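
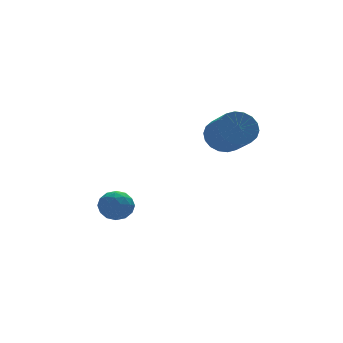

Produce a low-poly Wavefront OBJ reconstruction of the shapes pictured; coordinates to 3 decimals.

v 1.09 -0.254 2.649
v 1.545 0.242 3.376
v 1.644 -1.23 4.318
v 1.19 -1.726 3.591
v 1.119 0.281 3.482
v 1.218 -1.191 4.424
v 0.687 0.214 3.423
v 0.787 -1.258 4.365
v 0.336 0.054 3.211
v 0.435 -1.417 4.153
v 0.133 -0.166 2.887
v 0.233 -1.638 3.829
v 0.121 -0.404 2.517
v 0.22 -1.876 3.459
v 0.3 -0.613 2.172
v 0.399 -2.084 3.114
v 0.636 -0.75 1.922
v 0.735 -2.222 2.864
v 1.062 -0.789 1.816
v 1.161 -2.261 2.758
v 1.493 -0.722 1.875
v 1.593 -2.194 2.817
v 1.845 -0.563 2.087
v 1.944 -2.034 3.029
v 2.047 -0.342 2.411
v 2.147 -1.814 3.353
v 2.06 -0.104 2.781
v 2.159 -1.576 3.723
v 1.881 0.104 3.126
v 1.98 -1.367 4.068
v -2.85 3.17 -3.004
v -2.364 2.444 -2.733
v -3.756 2.996 -1.847
v -3.27 2.27 -1.576
v -2.907 3.108 -1.526
v -2.347 3.216 -2.242
v -3.773 2.224 -2.338
v -3.213 2.332 -3.054
v -2.935 1.86 -2.321
v -2.399 2.406 -1.82
v -3.721 3.034 -2.76
v -3.185 3.58 -2.259
v -2.527 2.822 -2.97
v -3.593 2.618 -1.61
v -3.379 3.11 -1.581
v -3.093 2.683 -1.421
v -2.517 3.276 -2.681
v -2.231 2.849 -2.522
v -2.551 3.239 -1.813
v -3.889 2.591 -2.058
v -3.603 2.164 -1.899
v -3.027 2.757 -3.159
v -2.741 2.33 -2.999
v -3.569 2.201 -2.767
v -2.577 2.052 -2.569
v -3.11 1.95 -1.889
v -3.406 1.923 -2.337
v -3.076 1.986 -2.757
v -2.262 2.373 -2.274
v -2.795 2.271 -1.594
v -2.581 2.763 -1.565
v -2.252 2.826 -1.985
v -2.598 2.029 -2.032
v -3.325 3.169 -2.986
v -3.858 3.067 -2.306
v -3.868 2.614 -2.595
v -3.539 2.677 -3.015
v -3.01 3.49 -2.691
v -3.543 3.388 -2.011
v -3.044 3.454 -1.823
v -2.714 3.517 -2.243
v -3.522 3.411 -2.548
f 2 1 5
f 2 5 3
f 3 5 6
f 3 6 4
f 5 1 7
f 5 7 6
f 6 7 8
f 6 8 4
f 7 1 9
f 7 9 8
f 8 9 10
f 8 10 4
f 9 1 11
f 9 11 10
f 10 11 12
f 10 12 4
f 11 1 13
f 11 13 12
f 12 13 14
f 12 14 4
f 13 1 15
f 13 15 14
f 14 15 16
f 14 16 4
f 15 1 17
f 15 17 16
f 16 17 18
f 16 18 4
f 17 1 19
f 17 19 18
f 18 19 20
f 18 20 4
f 19 1 21
f 19 21 20
f 20 21 22
f 20 22 4
f 21 1 23
f 21 23 22
f 22 23 24
f 22 24 4
f 23 1 25
f 23 25 24
f 24 25 26
f 24 26 4
f 25 1 27
f 25 27 26
f 26 27 28
f 26 28 4
f 27 1 29
f 27 29 28
f 28 29 30
f 28 30 4
f 29 1 2
f 29 2 30
f 30 2 3
f 30 3 4
f 31 68 47
f 68 42 71
f 47 71 36
f 68 71 47
f 31 47 43
f 47 36 48
f 43 48 32
f 47 48 43
f 31 43 52
f 43 32 53
f 52 53 38
f 43 53 52
f 31 52 64
f 52 38 67
f 64 67 41
f 52 67 64
f 31 64 68
f 64 41 72
f 68 72 42
f 64 72 68
f 32 48 59
f 48 36 62
f 59 62 40
f 48 62 59
f 36 71 49
f 71 42 70
f 49 70 35
f 71 70 49
f 42 72 69
f 72 41 65
f 69 65 33
f 72 65 69
f 41 67 66
f 67 38 54
f 66 54 37
f 67 54 66
f 38 53 58
f 53 32 55
f 58 55 39
f 53 55 58
f 34 60 46
f 60 40 61
f 46 61 35
f 60 61 46
f 34 46 44
f 46 35 45
f 44 45 33
f 46 45 44
f 34 44 51
f 44 33 50
f 51 50 37
f 44 50 51
f 34 51 56
f 51 37 57
f 56 57 39
f 51 57 56
f 34 56 60
f 56 39 63
f 60 63 40
f 56 63 60
f 35 61 49
f 61 40 62
f 49 62 36
f 61 62 49
f 33 45 69
f 45 35 70
f 69 70 42
f 45 70 69
f 37 50 66
f 50 33 65
f 66 65 41
f 50 65 66
f 39 57 58
f 57 37 54
f 58 54 38
f 57 54 58
f 40 63 59
f 63 39 55
f 59 55 32
f 63 55 59



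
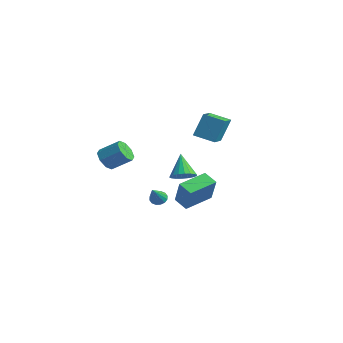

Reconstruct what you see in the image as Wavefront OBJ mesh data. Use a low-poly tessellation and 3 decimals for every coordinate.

v 1 0.065 -0.63
v 1.589 -0.253 -0.156
v 0.1 0.515 0.79
v 1.696 0.094 -0.198
v 1.665 0.434 -0.326
v 1.503 0.702 -0.513
v 1.24 0.843 -0.724
v 0.931 0.83 -0.916
v 0.634 0.665 -1.052
v 0.41 0.382 -1.104
v 0.303 0.036 -1.062
v 0.334 -0.305 -0.934
v 0.496 -0.572 -0.747
v 0.759 -0.713 -0.536
v 1.069 -0.7 -0.343
v 1.365 -0.536 -0.208
v -1.349 -3.805 0.842
v -0.848 -3.706 0.2
v 0.03 -2.855 1.016
v -0.471 -2.955 1.658
v -1.297 -3.267 0.225
v -0.419 -2.417 1.042
v -1.776 -3.144 0.612
v -0.897 -2.293 1.428
v -2.005 -3.408 1.133
v -1.127 -2.557 1.949
v -1.85 -3.905 1.484
v -0.972 -3.054 2.3
v -1.401 -4.343 1.458
v -0.523 -3.493 2.275
v -0.923 -4.467 1.072
v -0.044 -3.616 1.888
v -0.693 -4.203 0.551
v 0.185 -3.352 1.367
v -2.843 2.164 -4.449
v -1.921 1.848 -2.714
v -2.955 4.157 -4.027
v -2.032 3.841 -2.292
v -1.888 2.319 -4.928
v -0.965 2.003 -3.193
v -1.999 4.312 -4.506
v -1.077 3.996 -2.771
v -0.697 -0.528 -2.872
v -0.199 -0.417 -3.103
v 0.057 -1.492 -1.708
v -0.238 -0.209 -2.905
v -0.4 -0.086 -2.699
v -0.642 -0.081 -2.539
v -0.898 -0.197 -2.468
v -1.101 -0.401 -2.505
v -1.195 -0.639 -2.641
v -1.156 -0.847 -2.839
v -0.994 -0.97 -3.046
v -0.753 -0.974 -3.206
v -0.496 -0.859 -3.277
v -0.294 -0.655 -3.239
v 2.746 -0.49 3.361
v 2.838 0.162 4.895
v 1.775 0.666 2.928
v 1.868 1.318 4.463
v 3.812 0.262 2.977
v 3.905 0.914 4.512
v 2.842 1.418 2.545
v 2.934 2.07 4.079
f 2 1 4
f 2 4 3
f 4 1 5
f 4 5 3
f 5 1 6
f 5 6 3
f 6 1 7
f 6 7 3
f 7 1 8
f 7 8 3
f 8 1 9
f 8 9 3
f 9 1 10
f 9 10 3
f 10 1 11
f 10 11 3
f 11 1 12
f 11 12 3
f 12 1 13
f 12 13 3
f 13 1 14
f 13 14 3
f 14 1 15
f 14 15 3
f 15 1 16
f 15 16 3
f 16 1 2
f 16 2 3
f 18 17 21
f 18 21 19
f 19 21 22
f 19 22 20
f 21 17 23
f 21 23 22
f 22 23 24
f 22 24 20
f 23 17 25
f 23 25 24
f 24 25 26
f 24 26 20
f 25 17 27
f 25 27 26
f 26 27 28
f 26 28 20
f 27 17 29
f 27 29 28
f 28 29 30
f 28 30 20
f 29 17 31
f 29 31 30
f 30 31 32
f 30 32 20
f 31 17 33
f 31 33 32
f 32 33 34
f 32 34 20
f 33 17 18
f 33 18 34
f 34 18 19
f 34 19 20
f 36 38 35
f 39 36 35
f 35 38 37
f 37 39 35
f 36 42 38
f 40 36 39
f 40 42 36
f 38 42 37
f 41 39 37
f 37 42 41
f 41 40 39
f 42 40 41
f 44 43 46
f 44 46 45
f 46 43 47
f 46 47 45
f 47 43 48
f 47 48 45
f 48 43 49
f 48 49 45
f 49 43 50
f 49 50 45
f 50 43 51
f 50 51 45
f 51 43 52
f 51 52 45
f 52 43 53
f 52 53 45
f 53 43 54
f 53 54 45
f 54 43 55
f 54 55 45
f 55 43 56
f 55 56 45
f 56 43 44
f 56 44 45
f 58 60 57
f 61 58 57
f 57 60 59
f 59 61 57
f 58 64 60
f 62 58 61
f 62 64 58
f 60 64 59
f 63 61 59
f 59 64 63
f 63 62 61
f 64 62 63



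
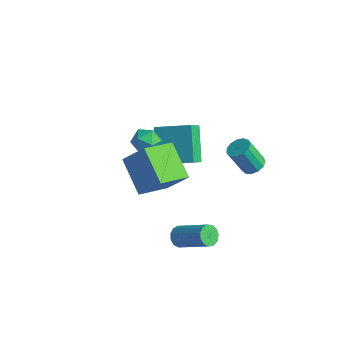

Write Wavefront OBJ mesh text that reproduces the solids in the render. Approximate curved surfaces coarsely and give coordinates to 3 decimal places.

v 1.406 -0.728 1.194
v 1.195 -2.467 1.981
v -0.263 -0.046 2.251
v -0.475 -1.785 3.038
v 2.395 -0.275 2.462
v 2.183 -2.014 3.249
v 0.725 0.407 3.519
v 0.514 -1.332 4.306
v 1.591 -0.035 -3.445
v 1.901 0.208 -3.911
v 3.618 0.458 -2.642
v 3.309 0.215 -2.175
v 1.745 0.47 -3.751
v 3.462 0.719 -2.482
v 1.54 0.571 -3.494
v 3.257 0.821 -2.225
v 1.352 0.48 -3.222
v 3.069 0.73 -1.952
v 1.239 0.226 -3.02
v 2.957 0.475 -1.75
v 1.239 -0.112 -2.953
v 2.956 0.138 -1.683
v 1.35 -0.424 -3.042
v 3.068 -0.175 -1.773
v 1.538 -0.613 -3.259
v 3.255 -0.364 -1.99
v 1.743 -0.619 -3.535
v 3.46 -0.369 -2.266
v 1.9 -0.439 -3.782
v 3.617 -0.189 -2.513
v 1.958 -0.13 -3.922
v 3.676 0.119 -2.653
v -3.517 4.333 -1.424
v -3.396 3.563 -0.691
v -1.805 5.252 -0.741
v -1.684 4.481 -0.008
v -2.336 3.179 -2.832
v -2.215 2.408 -2.099
v -0.624 4.097 -2.149
v -0.503 3.327 -1.416
v 2.793 4.056 0.183
v 3.363 3.755 0.326
v 2.756 3.282 1.741
v 2.187 3.584 1.597
v 3.393 4.102 0.455
v 2.786 3.63 1.87
v 3.232 4.435 0.498
v 2.626 3.962 1.912
v 2.933 4.648 0.44
v 2.326 4.175 1.855
v 2.589 4.673 0.301
v 1.982 4.2 1.716
v 2.31 4.502 0.124
v 1.703 4.029 1.539
v 2.184 4.19 -0.034
v 1.578 3.717 1.381
v 2.252 3.835 -0.123
v 1.646 3.362 1.291
v 2.492 3.551 -0.116
v 1.885 3.078 1.299
v 2.827 3.427 -0.013
v 2.221 2.954 1.401
v 3.152 3.503 0.152
v 2.545 3.03 1.566
v -0.794 0.817 1.986
v -0.302 0.803 2.63
v -1.458 -0.203 2.47
v -0.966 -0.217 3.114
v -1.486 0.395 3.015
v -1.076 1.026 2.716
v -0.684 -0.426 2.384
v -0.274 0.205 2.085
v -0.235 0.034 2.875
v -0.73 0.542 3.265
v -1.03 0.058 1.835
v -1.525 0.566 2.225
f 2 4 1
f 5 2 1
f 1 4 3
f 3 5 1
f 2 8 4
f 6 2 5
f 6 8 2
f 4 8 3
f 7 5 3
f 3 8 7
f 7 6 5
f 8 6 7
f 10 9 13
f 10 13 11
f 11 13 14
f 11 14 12
f 13 9 15
f 13 15 14
f 14 15 16
f 14 16 12
f 15 9 17
f 15 17 16
f 16 17 18
f 16 18 12
f 17 9 19
f 17 19 18
f 18 19 20
f 18 20 12
f 19 9 21
f 19 21 20
f 20 21 22
f 20 22 12
f 21 9 23
f 21 23 22
f 22 23 24
f 22 24 12
f 23 9 25
f 23 25 24
f 24 25 26
f 24 26 12
f 25 9 27
f 25 27 26
f 26 27 28
f 26 28 12
f 27 9 29
f 27 29 28
f 28 29 30
f 28 30 12
f 29 9 31
f 29 31 30
f 30 31 32
f 30 32 12
f 31 9 10
f 31 10 32
f 32 10 11
f 32 11 12
f 34 36 33
f 37 34 33
f 33 36 35
f 35 37 33
f 34 40 36
f 38 34 37
f 38 40 34
f 36 40 35
f 39 37 35
f 35 40 39
f 39 38 37
f 40 38 39
f 42 41 45
f 42 45 43
f 43 45 46
f 43 46 44
f 45 41 47
f 45 47 46
f 46 47 48
f 46 48 44
f 47 41 49
f 47 49 48
f 48 49 50
f 48 50 44
f 49 41 51
f 49 51 50
f 50 51 52
f 50 52 44
f 51 41 53
f 51 53 52
f 52 53 54
f 52 54 44
f 53 41 55
f 53 55 54
f 54 55 56
f 54 56 44
f 55 41 57
f 55 57 56
f 56 57 58
f 56 58 44
f 57 41 59
f 57 59 58
f 58 59 60
f 58 60 44
f 59 41 61
f 59 61 60
f 60 61 62
f 60 62 44
f 61 41 63
f 61 63 62
f 62 63 64
f 62 64 44
f 63 41 42
f 63 42 64
f 64 42 43
f 64 43 44
f 65 76 70
f 65 70 66
f 65 66 72
f 65 72 75
f 65 75 76
f 66 70 74
f 70 76 69
f 76 75 67
f 75 72 71
f 72 66 73
f 68 74 69
f 68 69 67
f 68 67 71
f 68 71 73
f 68 73 74
f 69 74 70
f 67 69 76
f 71 67 75
f 73 71 72
f 74 73 66



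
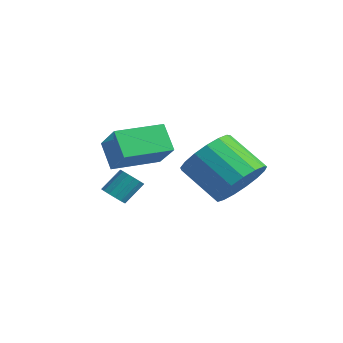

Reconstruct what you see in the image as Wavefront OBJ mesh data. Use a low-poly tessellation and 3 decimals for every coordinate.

v -4.419 -2.56 0.26
v -3.331 -2.804 1.263
v -4.026 -0.803 0.261
v -2.938 -1.047 1.265
v -3.642 -2.733 -0.625
v -2.554 -2.977 0.379
v -3.249 -0.976 -0.623
v -2.161 -1.22 0.38
v 0.394 -0.455 -0.472
v 0.888 0.035 0.367
v -0.5 -0.356 1.411
v -0.994 -0.845 0.572
v 0.612 0.417 0.144
v -0.776 0.027 1.188
v 0.287 0.6 -0.22
v -1.101 0.21 0.824
v -0.014 0.541 -0.642
v -1.402 0.151 0.402
v -0.222 0.254 -1.025
v -1.61 -0.136 0.019
v -0.288 -0.195 -1.282
v -1.676 -0.586 -0.238
v -0.198 -0.704 -1.352
v -1.586 -1.095 -0.308
v 0.027 -1.156 -1.222
v -1.361 -1.546 -0.178
v 0.337 -1.447 -0.919
v -1.051 -1.838 0.125
v 0.659 -1.511 -0.514
v -0.728 -1.902 0.53
v 0.921 -1.333 -0.1
v -0.467 -1.723 0.945
v 1.062 -0.954 0.23
v -0.326 -1.344 1.274
v 1.05 -0.46 0.398
v -0.338 -0.851 1.442
v -2.762 -3.282 -1.396
v -2.531 -3.617 -1.106
v -2.427 -2.914 -0.375
v -2.658 -2.578 -0.664
v -2.342 -3.504 -1.242
v -2.238 -2.801 -0.51
v -2.265 -3.332 -1.419
v -2.161 -2.628 -0.687
v -2.322 -3.145 -1.589
v -2.217 -2.442 -0.858
v -2.496 -2.996 -1.708
v -2.392 -2.293 -0.977
v -2.742 -2.923 -1.743
v -2.638 -2.22 -1.012
v -2.993 -2.946 -1.685
v -2.889 -2.243 -0.954
v -3.182 -3.059 -1.55
v -3.078 -2.356 -0.818
v -3.259 -3.232 -1.373
v -3.155 -2.528 -0.641
v -3.203 -3.418 -1.202
v -3.098 -2.715 -0.471
v -3.028 -3.567 -1.083
v -2.924 -2.864 -0.352
v -2.782 -3.64 -1.048
v -2.678 -2.937 -0.317
f 2 4 1
f 5 2 1
f 1 4 3
f 3 5 1
f 2 8 4
f 6 2 5
f 6 8 2
f 4 8 3
f 7 5 3
f 3 8 7
f 7 6 5
f 8 6 7
f 10 9 13
f 10 13 11
f 11 13 14
f 11 14 12
f 13 9 15
f 13 15 14
f 14 15 16
f 14 16 12
f 15 9 17
f 15 17 16
f 16 17 18
f 16 18 12
f 17 9 19
f 17 19 18
f 18 19 20
f 18 20 12
f 19 9 21
f 19 21 20
f 20 21 22
f 20 22 12
f 21 9 23
f 21 23 22
f 22 23 24
f 22 24 12
f 23 9 25
f 23 25 24
f 24 25 26
f 24 26 12
f 25 9 27
f 25 27 26
f 26 27 28
f 26 28 12
f 27 9 29
f 27 29 28
f 28 29 30
f 28 30 12
f 29 9 31
f 29 31 30
f 30 31 32
f 30 32 12
f 31 9 33
f 31 33 32
f 32 33 34
f 32 34 12
f 33 9 35
f 33 35 34
f 34 35 36
f 34 36 12
f 35 9 10
f 35 10 36
f 36 10 11
f 36 11 12
f 38 37 41
f 38 41 39
f 39 41 42
f 39 42 40
f 41 37 43
f 41 43 42
f 42 43 44
f 42 44 40
f 43 37 45
f 43 45 44
f 44 45 46
f 44 46 40
f 45 37 47
f 45 47 46
f 46 47 48
f 46 48 40
f 47 37 49
f 47 49 48
f 48 49 50
f 48 50 40
f 49 37 51
f 49 51 50
f 50 51 52
f 50 52 40
f 51 37 53
f 51 53 52
f 52 53 54
f 52 54 40
f 53 37 55
f 53 55 54
f 54 55 56
f 54 56 40
f 55 37 57
f 55 57 56
f 56 57 58
f 56 58 40
f 57 37 59
f 57 59 58
f 58 59 60
f 58 60 40
f 59 37 61
f 59 61 60
f 60 61 62
f 60 62 40
f 61 37 38
f 61 38 62
f 62 38 39
f 62 39 40



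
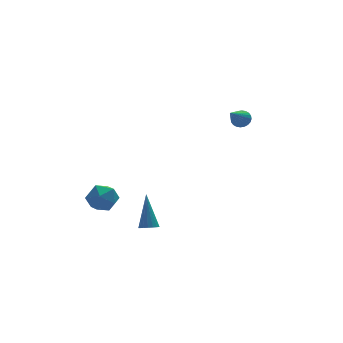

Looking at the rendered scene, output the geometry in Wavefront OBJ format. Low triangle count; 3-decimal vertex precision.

v 4.387 1.166 3.444
v 4.707 1.324 3.914
v 3.353 0.134 4.496
v 4.545 1.486 3.914
v 4.358 1.601 3.842
v 4.176 1.649 3.71
v 4.026 1.623 3.537
v 3.931 1.528 3.351
v 3.905 1.378 3.178
v 3.953 1.195 3.046
v 4.067 1.008 2.975
v 4.229 0.846 2.975
v 4.416 0.731 3.046
v 4.598 0.683 3.179
v 4.748 0.709 3.351
v 4.844 0.804 3.538
v 4.869 0.954 3.711
v 4.821 1.137 3.843
v -3.997 2.446 -1.823
v -3.46 3.31 -1.894
v -2.62 1.57 -2.066
v -2.083 2.434 -2.137
v -2.481 2.153 -1.241
v -3.333 2.694 -1.091
v -2.747 2.186 -2.869
v -3.599 2.727 -2.719
v -2.688 3.149 -2.54
v -2.523 3.129 -1.534
v -3.557 1.751 -2.426
v -3.392 1.731 -1.42
v -1.883 -2.076 -2.075
v -1.569 -1.69 -2.31
v -1.697 -1.064 -0.165
v -1.814 -1.597 -2.336
v -2.074 -1.613 -2.302
v -2.291 -1.735 -2.216
v -2.414 -1.936 -2.098
v -2.415 -2.168 -1.975
v -2.295 -2.38 -1.875
v -2.08 -2.521 -1.82
v -1.82 -2.561 -1.824
v -1.574 -2.49 -1.886
v -1.399 -2.324 -1.991
v -1.335 -2.101 -2.115
v -1.396 -1.872 -2.231
f 2 1 4
f 2 4 3
f 4 1 5
f 4 5 3
f 5 1 6
f 5 6 3
f 6 1 7
f 6 7 3
f 7 1 8
f 7 8 3
f 8 1 9
f 8 9 3
f 9 1 10
f 9 10 3
f 10 1 11
f 10 11 3
f 11 1 12
f 11 12 3
f 12 1 13
f 12 13 3
f 13 1 14
f 13 14 3
f 14 1 15
f 14 15 3
f 15 1 16
f 15 16 3
f 16 1 17
f 16 17 3
f 17 1 18
f 17 18 3
f 18 1 2
f 18 2 3
f 19 30 24
f 19 24 20
f 19 20 26
f 19 26 29
f 19 29 30
f 20 24 28
f 24 30 23
f 30 29 21
f 29 26 25
f 26 20 27
f 22 28 23
f 22 23 21
f 22 21 25
f 22 25 27
f 22 27 28
f 23 28 24
f 21 23 30
f 25 21 29
f 27 25 26
f 28 27 20
f 32 31 34
f 32 34 33
f 34 31 35
f 34 35 33
f 35 31 36
f 35 36 33
f 36 31 37
f 36 37 33
f 37 31 38
f 37 38 33
f 38 31 39
f 38 39 33
f 39 31 40
f 39 40 33
f 40 31 41
f 40 41 33
f 41 31 42
f 41 42 33
f 42 31 43
f 42 43 33
f 43 31 44
f 43 44 33
f 44 31 45
f 44 45 33
f 45 31 32
f 45 32 33



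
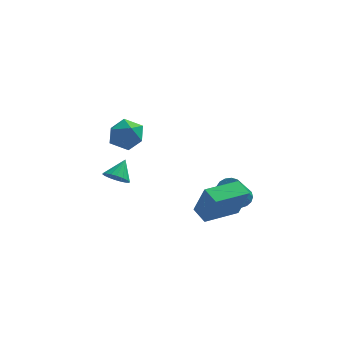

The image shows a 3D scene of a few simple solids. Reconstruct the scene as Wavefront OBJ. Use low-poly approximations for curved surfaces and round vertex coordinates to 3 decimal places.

v 1.172 -0.945 -1.197
v 1.629 -1.319 0.258
v 2.489 0.154 -1.328
v 2.946 -0.221 0.127
v 1.654 -1.559 -1.507
v 2.111 -1.934 -0.052
v 2.971 -0.461 -1.638
v 3.428 -0.835 -0.183
v -2.194 1.16 -0.795
v -1.648 1.197 -1.085
v -1.866 1.86 -0.085
v -1.797 1.393 -1.209
v -2.025 1.543 -1.252
v -2.286 1.617 -1.204
v -2.529 1.6 -1.074
v -2.706 1.496 -0.89
v -2.782 1.325 -0.687
v -2.741 1.122 -0.505
v -2.592 0.926 -0.38
v -2.364 0.776 -0.338
v -2.102 0.703 -0.386
v -1.859 0.719 -0.515
v -1.682 0.823 -0.7
v -1.607 0.994 -0.903
v -2.19 -0.517 3.216
v -1.771 -0.516 2.499
v -1.289 -1.364 3.741
v -0.87 -1.363 3.024
v -0.886 -0.68 3.497
v -1.443 -0.157 3.172
v -1.617 -1.723 3.068
v -2.174 -1.2 2.743
v -1.417 -1.261 2.407
v -0.965 -0.617 2.672
v -2.095 -1.263 3.568
v -1.643 -0.619 3.833
v 2.929 2.556 -2.655
v 3.43 2.279 -2.749
v 3.032 1.127 -1.479
v 2.531 1.404 -1.385
v 3.494 2.469 -2.557
v 3.096 1.317 -1.287
v 3.429 2.679 -2.387
v 3.03 1.526 -1.117
v 3.249 2.86 -2.278
v 2.851 1.708 -1.009
v 2.996 2.972 -2.256
v 2.598 1.82 -0.987
v 2.728 2.989 -2.325
v 2.329 1.837 -1.056
v 2.505 2.906 -2.47
v 2.107 1.754 -1.2
v 2.38 2.744 -2.657
v 1.982 1.591 -1.387
v 2.381 2.538 -2.843
v 1.983 1.386 -1.574
v 2.507 2.336 -2.987
v 2.109 1.184 -1.717
v 2.73 2.185 -3.054
v 2.332 1.033 -1.784
v 2.999 2.119 -3.03
v 2.6 0.967 -1.76
v 3.251 2.153 -2.92
v 2.853 1.001 -1.65
f 2 4 1
f 5 2 1
f 1 4 3
f 3 5 1
f 2 8 4
f 6 2 5
f 6 8 2
f 4 8 3
f 7 5 3
f 3 8 7
f 7 6 5
f 8 6 7
f 10 9 12
f 10 12 11
f 12 9 13
f 12 13 11
f 13 9 14
f 13 14 11
f 14 9 15
f 14 15 11
f 15 9 16
f 15 16 11
f 16 9 17
f 16 17 11
f 17 9 18
f 17 18 11
f 18 9 19
f 18 19 11
f 19 9 20
f 19 20 11
f 20 9 21
f 20 21 11
f 21 9 22
f 21 22 11
f 22 9 23
f 22 23 11
f 23 9 24
f 23 24 11
f 24 9 10
f 24 10 11
f 25 36 30
f 25 30 26
f 25 26 32
f 25 32 35
f 25 35 36
f 26 30 34
f 30 36 29
f 36 35 27
f 35 32 31
f 32 26 33
f 28 34 29
f 28 29 27
f 28 27 31
f 28 31 33
f 28 33 34
f 29 34 30
f 27 29 36
f 31 27 35
f 33 31 32
f 34 33 26
f 38 37 41
f 38 41 39
f 39 41 42
f 39 42 40
f 41 37 43
f 41 43 42
f 42 43 44
f 42 44 40
f 43 37 45
f 43 45 44
f 44 45 46
f 44 46 40
f 45 37 47
f 45 47 46
f 46 47 48
f 46 48 40
f 47 37 49
f 47 49 48
f 48 49 50
f 48 50 40
f 49 37 51
f 49 51 50
f 50 51 52
f 50 52 40
f 51 37 53
f 51 53 52
f 52 53 54
f 52 54 40
f 53 37 55
f 53 55 54
f 54 55 56
f 54 56 40
f 55 37 57
f 55 57 56
f 56 57 58
f 56 58 40
f 57 37 59
f 57 59 58
f 58 59 60
f 58 60 40
f 59 37 61
f 59 61 60
f 60 61 62
f 60 62 40
f 61 37 63
f 61 63 62
f 62 63 64
f 62 64 40
f 63 37 38
f 63 38 64
f 64 38 39
f 64 39 40



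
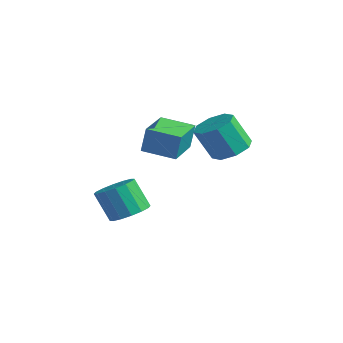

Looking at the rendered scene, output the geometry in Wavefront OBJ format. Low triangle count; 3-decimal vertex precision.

v -2.259 2.143 1.264
v -2.094 2.335 2.743
v -3.373 3.99 1.149
v -3.207 4.182 2.628
v -0.713 3.058 0.972
v -0.547 3.25 2.451
v -1.826 4.905 0.857
v -1.661 5.097 2.336
v -1.823 1.102 -2.539
v -1.022 1.596 -2.009
v -1.917 1.332 -0.411
v -2.717 0.838 -0.941
v -1.38 2.004 -2.142
v -2.275 1.74 -0.545
v -1.857 2.17 -2.382
v -2.752 1.906 -0.784
v -2.325 2.05 -2.664
v -3.22 1.786 -1.066
v -2.658 1.676 -2.912
v -3.553 1.412 -1.314
v -2.767 1.148 -3.06
v -3.662 0.884 -1.463
v -2.623 0.608 -3.069
v -3.518 0.344 -1.471
v -2.265 0.2 -2.935
v -3.16 -0.064 -1.338
v -1.788 0.034 -2.696
v -2.683 -0.23 -1.098
v -1.32 0.154 -2.414
v -2.215 -0.11 -0.816
v -0.987 0.528 -2.166
v -1.882 0.264 -0.568
v -0.878 1.056 -2.017
v -1.773 0.792 -0.42
v 2.791 3.517 2.752
v 3.746 3.722 3.164
v 3.164 3.069 4.839
v 2.209 2.863 4.428
v 3.236 4.35 3.232
v 2.655 3.696 4.908
v 2.466 4.49 3.02
v 1.885 3.836 4.695
v 1.886 4.06 2.65
v 1.304 3.406 4.325
v 1.836 3.311 2.341
v 1.254 2.658 4.016
v 2.345 2.684 2.272
v 1.764 2.03 3.948
v 3.115 2.544 2.485
v 2.534 1.89 4.16
v 3.696 2.974 2.855
v 3.114 2.32 4.53
f 2 4 1
f 5 2 1
f 1 4 3
f 3 5 1
f 2 8 4
f 6 2 5
f 6 8 2
f 4 8 3
f 7 5 3
f 3 8 7
f 7 6 5
f 8 6 7
f 10 9 13
f 10 13 11
f 11 13 14
f 11 14 12
f 13 9 15
f 13 15 14
f 14 15 16
f 14 16 12
f 15 9 17
f 15 17 16
f 16 17 18
f 16 18 12
f 17 9 19
f 17 19 18
f 18 19 20
f 18 20 12
f 19 9 21
f 19 21 20
f 20 21 22
f 20 22 12
f 21 9 23
f 21 23 22
f 22 23 24
f 22 24 12
f 23 9 25
f 23 25 24
f 24 25 26
f 24 26 12
f 25 9 27
f 25 27 26
f 26 27 28
f 26 28 12
f 27 9 29
f 27 29 28
f 28 29 30
f 28 30 12
f 29 9 31
f 29 31 30
f 30 31 32
f 30 32 12
f 31 9 33
f 31 33 32
f 32 33 34
f 32 34 12
f 33 9 10
f 33 10 34
f 34 10 11
f 34 11 12
f 36 35 39
f 36 39 37
f 37 39 40
f 37 40 38
f 39 35 41
f 39 41 40
f 40 41 42
f 40 42 38
f 41 35 43
f 41 43 42
f 42 43 44
f 42 44 38
f 43 35 45
f 43 45 44
f 44 45 46
f 44 46 38
f 45 35 47
f 45 47 46
f 46 47 48
f 46 48 38
f 47 35 49
f 47 49 48
f 48 49 50
f 48 50 38
f 49 35 51
f 49 51 50
f 50 51 52
f 50 52 38
f 51 35 36
f 51 36 52
f 52 36 37
f 52 37 38



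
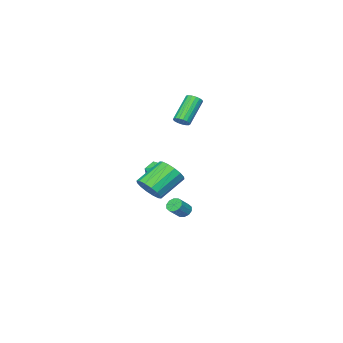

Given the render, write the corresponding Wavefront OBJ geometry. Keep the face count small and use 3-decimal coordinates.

v 4.631 2.969 -0.489
v 5.165 2.734 0.274
v 3.622 3.116 1.471
v 3.089 3.351 0.709
v 5.238 3.221 0.212
v 3.695 3.604 1.409
v 5.148 3.641 -0.038
v 3.605 4.024 1.159
v 4.919 3.881 -0.409
v 3.377 4.264 0.788
v 4.614 3.876 -0.801
v 3.071 4.259 0.396
v 4.313 3.628 -1.109
v 2.771 4.011 0.088
v 4.098 3.204 -1.251
v 2.555 3.586 -0.054
v 4.025 2.716 -1.189
v 2.482 3.099 0.008
v 4.115 2.296 -0.939
v 2.572 2.679 0.258
v 4.343 2.056 -0.568
v 2.801 2.439 0.629
v 4.649 2.061 -0.176
v 3.106 2.444 1.021
v 4.949 2.309 0.132
v 3.407 2.692 1.329
v -2.894 -1.272 2.109
v -2.475 -1.394 2.477
v -3.908 -1.61 4.038
v -4.326 -1.488 3.671
v -2.499 -1.123 2.493
v -3.932 -1.339 4.054
v -2.613 -0.886 2.421
v -4.046 -1.102 3.982
v -2.791 -0.737 2.277
v -4.224 -0.953 3.839
v -2.993 -0.711 2.096
v -4.426 -0.927 3.657
v -3.172 -0.813 1.917
v -4.605 -1.029 3.478
v -3.287 -1.021 1.783
v -4.72 -1.237 3.344
v -3.312 -1.286 1.723
v -4.745 -1.502 3.284
v -3.241 -1.548 1.752
v -4.674 -1.764 3.313
v -3.091 -1.746 1.863
v -4.524 -1.963 3.424
v -2.895 -1.836 2.03
v -4.328 -2.053 3.591
v -2.699 -1.797 2.215
v -4.132 -2.013 3.777
v -2.547 -1.637 2.377
v -3.98 -1.854 3.938
v 2.417 2.142 -0.088
v 2.759 1.772 0.491
v 1.941 1.068 -0.491
v 2.283 0.698 0.088
v 1.701 1.178 0.229
v 1.995 1.842 0.479
v 2.705 0.998 -0.479
v 2.999 1.662 -0.229
v 2.937 1.065 0.25
v 2.316 1.177 0.687
v 2.384 1.663 -0.687
v 1.763 1.775 -0.25
v -0.703 0.9 -4.25
v -0.398 1.188 -4.622
v 0.507 1.187 -3.881
v 0.203 0.9 -3.51
v -0.563 1.416 -4.42
v 0.342 1.415 -3.679
v -0.782 1.446 -4.153
v 0.124 1.445 -3.413
v -0.97 1.269 -3.924
v -0.064 1.268 -3.183
v -1.056 0.95 -3.819
v -0.15 0.949 -3.078
v -1.007 0.613 -3.879
v -0.102 0.612 -3.138
v -0.842 0.385 -4.081
v 0.063 0.384 -3.34
v -0.624 0.355 -4.347
v 0.282 0.354 -3.607
v -0.436 0.532 -4.577
v 0.47 0.531 -3.836
v -0.35 0.851 -4.682
v 0.556 0.85 -3.941
f 2 1 5
f 2 5 3
f 3 5 6
f 3 6 4
f 5 1 7
f 5 7 6
f 6 7 8
f 6 8 4
f 7 1 9
f 7 9 8
f 8 9 10
f 8 10 4
f 9 1 11
f 9 11 10
f 10 11 12
f 10 12 4
f 11 1 13
f 11 13 12
f 12 13 14
f 12 14 4
f 13 1 15
f 13 15 14
f 14 15 16
f 14 16 4
f 15 1 17
f 15 17 16
f 16 17 18
f 16 18 4
f 17 1 19
f 17 19 18
f 18 19 20
f 18 20 4
f 19 1 21
f 19 21 20
f 20 21 22
f 20 22 4
f 21 1 23
f 21 23 22
f 22 23 24
f 22 24 4
f 23 1 25
f 23 25 24
f 24 25 26
f 24 26 4
f 25 1 2
f 25 2 26
f 26 2 3
f 26 3 4
f 28 27 31
f 28 31 29
f 29 31 32
f 29 32 30
f 31 27 33
f 31 33 32
f 32 33 34
f 32 34 30
f 33 27 35
f 33 35 34
f 34 35 36
f 34 36 30
f 35 27 37
f 35 37 36
f 36 37 38
f 36 38 30
f 37 27 39
f 37 39 38
f 38 39 40
f 38 40 30
f 39 27 41
f 39 41 40
f 40 41 42
f 40 42 30
f 41 27 43
f 41 43 42
f 42 43 44
f 42 44 30
f 43 27 45
f 43 45 44
f 44 45 46
f 44 46 30
f 45 27 47
f 45 47 46
f 46 47 48
f 46 48 30
f 47 27 49
f 47 49 48
f 48 49 50
f 48 50 30
f 49 27 51
f 49 51 50
f 50 51 52
f 50 52 30
f 51 27 53
f 51 53 52
f 52 53 54
f 52 54 30
f 53 27 28
f 53 28 54
f 54 28 29
f 54 29 30
f 55 66 60
f 55 60 56
f 55 56 62
f 55 62 65
f 55 65 66
f 56 60 64
f 60 66 59
f 66 65 57
f 65 62 61
f 62 56 63
f 58 64 59
f 58 59 57
f 58 57 61
f 58 61 63
f 58 63 64
f 59 64 60
f 57 59 66
f 61 57 65
f 63 61 62
f 64 63 56
f 68 67 71
f 68 71 69
f 69 71 72
f 69 72 70
f 71 67 73
f 71 73 72
f 72 73 74
f 72 74 70
f 73 67 75
f 73 75 74
f 74 75 76
f 74 76 70
f 75 67 77
f 75 77 76
f 76 77 78
f 76 78 70
f 77 67 79
f 77 79 78
f 78 79 80
f 78 80 70
f 79 67 81
f 79 81 80
f 80 81 82
f 80 82 70
f 81 67 83
f 81 83 82
f 82 83 84
f 82 84 70
f 83 67 85
f 83 85 84
f 84 85 86
f 84 86 70
f 85 67 87
f 85 87 86
f 86 87 88
f 86 88 70
f 87 67 68
f 87 68 88
f 88 68 69
f 88 69 70



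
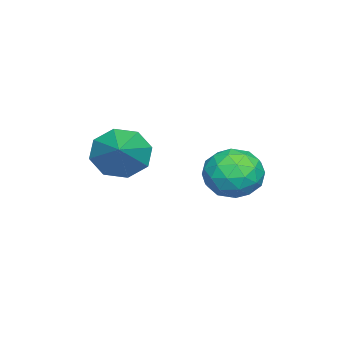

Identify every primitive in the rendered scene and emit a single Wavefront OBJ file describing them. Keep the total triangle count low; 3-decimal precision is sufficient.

v -0.046 -3.528 -2.889
v 0.401 -3.838 -3.516
v 1.166 -3.112 -2.231
v 0.242 -3.23 -3.608
v -0.085 -2.796 -3.279
v -0.389 -2.791 -2.722
v -0.493 -3.217 -2.262
v -0.334 -3.825 -2.17
v -0.007 -4.259 -2.499
v 0.297 -4.265 -3.056
v -1.722 -0.429 -3.698
v -1.147 -0.157 -3.1
v -0.813 -1.423 -4.12
v -0.238 -1.151 -3.522
v -0.974 -1.548 -3.271
v -1.536 -0.933 -3.011
v -0.424 -0.647 -4.209
v -0.986 -0.032 -3.949
v -0.345 -0.292 -3.416
v -0.685 -0.848 -2.836
v -1.275 -0.732 -4.384
v -1.615 -1.288 -3.804
v -1.514 -0.205 -3.362
v -0.446 -1.375 -3.858
v -0.878 -1.608 -3.71
v -0.541 -1.448 -3.359
v -1.743 -0.661 -3.31
v -1.405 -0.502 -2.958
v -1.304 -1.319 -3.059
v -0.555 -1.078 -4.262
v -0.217 -0.919 -3.91
v -1.419 -0.132 -3.861
v -1.082 0.028 -3.51
v -0.656 -0.261 -4.161
v -0.705 -0.125 -3.196
v -0.171 -0.71 -3.444
v -0.28 -0.413 -3.848
v -0.61 -0.052 -3.695
v -0.905 -0.452 -2.856
v -0.371 -1.037 -3.103
v -0.803 -1.27 -2.956
v -1.134 -0.908 -2.803
v -0.434 -0.531 -3.041
v -1.589 -0.543 -4.117
v -1.055 -1.128 -4.364
v -0.826 -0.672 -4.417
v -1.157 -0.31 -4.264
v -1.789 -0.87 -3.776
v -1.255 -1.455 -4.024
v -1.35 -1.528 -3.525
v -1.68 -1.167 -3.372
v -1.526 -1.049 -4.179
f 2 1 4
f 2 4 3
f 4 1 5
f 4 5 3
f 5 1 6
f 5 6 3
f 6 1 7
f 6 7 3
f 7 1 8
f 7 8 3
f 8 1 9
f 8 9 3
f 9 1 10
f 9 10 3
f 10 1 2
f 10 2 3
f 11 48 27
f 48 22 51
f 27 51 16
f 48 51 27
f 11 27 23
f 27 16 28
f 23 28 12
f 27 28 23
f 11 23 32
f 23 12 33
f 32 33 18
f 23 33 32
f 11 32 44
f 32 18 47
f 44 47 21
f 32 47 44
f 11 44 48
f 44 21 52
f 48 52 22
f 44 52 48
f 12 28 39
f 28 16 42
f 39 42 20
f 28 42 39
f 16 51 29
f 51 22 50
f 29 50 15
f 51 50 29
f 22 52 49
f 52 21 45
f 49 45 13
f 52 45 49
f 21 47 46
f 47 18 34
f 46 34 17
f 47 34 46
f 18 33 38
f 33 12 35
f 38 35 19
f 33 35 38
f 14 40 26
f 40 20 41
f 26 41 15
f 40 41 26
f 14 26 24
f 26 15 25
f 24 25 13
f 26 25 24
f 14 24 31
f 24 13 30
f 31 30 17
f 24 30 31
f 14 31 36
f 31 17 37
f 36 37 19
f 31 37 36
f 14 36 40
f 36 19 43
f 40 43 20
f 36 43 40
f 15 41 29
f 41 20 42
f 29 42 16
f 41 42 29
f 13 25 49
f 25 15 50
f 49 50 22
f 25 50 49
f 17 30 46
f 30 13 45
f 46 45 21
f 30 45 46
f 19 37 38
f 37 17 34
f 38 34 18
f 37 34 38
f 20 43 39
f 43 19 35
f 39 35 12
f 43 35 39



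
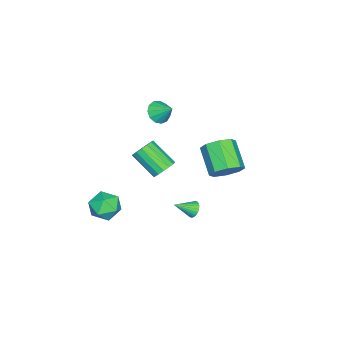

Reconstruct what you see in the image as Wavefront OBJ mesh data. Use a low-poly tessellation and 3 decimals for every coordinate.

v 2.734 1.774 -1.694
v 3.08 2.144 -1.537
v 3.366 0.926 -1.086
v 2.942 2.151 -1.384
v 2.772 2.1 -1.277
v 2.596 2 -1.234
v 2.441 1.866 -1.261
v 2.331 1.717 -1.354
v 2.282 1.578 -1.498
v 2.302 1.468 -1.672
v 2.388 1.405 -1.85
v 2.526 1.398 -2.003
v 2.696 1.448 -2.11
v 2.872 1.548 -2.153
v 3.027 1.683 -2.126
v 3.137 1.831 -2.033
v 3.186 1.971 -1.889
v 3.166 2.081 -1.715
v -0.845 -1.644 2.551
v -0.161 -1.596 2.224
v -0.555 -0.756 3.289
v -0.418 -1.331 2.006
v -0.81 -1.166 1.962
v -1.214 -1.152 2.104
v -1.5 -1.294 2.389
v -1.579 -1.548 2.725
v -1.425 -1.832 3.006
v -1.086 -2.056 3.142
v -0.672 -2.149 3.091
v -0.312 -2.082 2.869
v -0.121 -1.876 2.546
v 2.428 0.017 0.772
v 3.081 -0.252 0.634
v 2.746 -1.627 1.73
v 2.092 -1.357 1.868
v 3.129 -0.029 0.928
v 2.794 -1.404 2.025
v 2.989 0.207 1.181
v 2.654 -1.168 2.277
v 2.699 0.392 1.324
v 2.363 -0.983 2.42
v 2.336 0.476 1.319
v 2.001 -0.899 2.415
v 1.997 0.438 1.168
v 1.662 -0.937 2.264
v 1.774 0.287 0.91
v 1.439 -1.088 2.006
v 1.726 0.064 0.615
v 1.391 -1.311 1.712
v 1.866 -0.172 0.363
v 1.531 -1.547 1.459
v 2.157 -0.357 0.22
v 1.821 -1.732 1.316
v 2.519 -0.441 0.225
v 2.184 -1.816 1.321
v 2.858 -0.403 0.376
v 2.523 -1.778 1.472
v 3.453 3.856 2.602
v 4.192 3.476 3.041
v 3.086 2.544 4.097
v 2.347 2.924 3.658
v 3.972 4.087 3.351
v 2.867 3.155 4.406
v 3.449 4.563 3.222
v 2.343 3.631 4.277
v 2.927 4.624 2.73
v 1.821 3.693 3.785
v 2.714 4.236 2.163
v 1.608 3.304 3.219
v 2.933 3.625 1.854
v 1.828 2.693 2.909
v 3.457 3.149 1.983
v 2.351 2.217 3.038
v 3.979 3.087 2.475
v 2.873 2.156 3.53
v 2.219 -2.585 -3.539
v 3.051 -2.496 -2.974
v 2.249 -4.204 -3.326
v 3.081 -4.115 -2.761
v 2.197 -3.771 -2.415
v 2.179 -2.77 -2.547
v 3.121 -3.93 -3.753
v 3.103 -2.929 -3.885
v 3.609 -3.327 -3.107
v 3.038 -3.228 -2.28
v 2.262 -3.472 -4.02
v 1.691 -3.373 -3.193
f 2 1 4
f 2 4 3
f 4 1 5
f 4 5 3
f 5 1 6
f 5 6 3
f 6 1 7
f 6 7 3
f 7 1 8
f 7 8 3
f 8 1 9
f 8 9 3
f 9 1 10
f 9 10 3
f 10 1 11
f 10 11 3
f 11 1 12
f 11 12 3
f 12 1 13
f 12 13 3
f 13 1 14
f 13 14 3
f 14 1 15
f 14 15 3
f 15 1 16
f 15 16 3
f 16 1 17
f 16 17 3
f 17 1 18
f 17 18 3
f 18 1 2
f 18 2 3
f 20 19 22
f 20 22 21
f 22 19 23
f 22 23 21
f 23 19 24
f 23 24 21
f 24 19 25
f 24 25 21
f 25 19 26
f 25 26 21
f 26 19 27
f 26 27 21
f 27 19 28
f 27 28 21
f 28 19 29
f 28 29 21
f 29 19 30
f 29 30 21
f 30 19 31
f 30 31 21
f 31 19 20
f 31 20 21
f 33 32 36
f 33 36 34
f 34 36 37
f 34 37 35
f 36 32 38
f 36 38 37
f 37 38 39
f 37 39 35
f 38 32 40
f 38 40 39
f 39 40 41
f 39 41 35
f 40 32 42
f 40 42 41
f 41 42 43
f 41 43 35
f 42 32 44
f 42 44 43
f 43 44 45
f 43 45 35
f 44 32 46
f 44 46 45
f 45 46 47
f 45 47 35
f 46 32 48
f 46 48 47
f 47 48 49
f 47 49 35
f 48 32 50
f 48 50 49
f 49 50 51
f 49 51 35
f 50 32 52
f 50 52 51
f 51 52 53
f 51 53 35
f 52 32 54
f 52 54 53
f 53 54 55
f 53 55 35
f 54 32 56
f 54 56 55
f 55 56 57
f 55 57 35
f 56 32 33
f 56 33 57
f 57 33 34
f 57 34 35
f 59 58 62
f 59 62 60
f 60 62 63
f 60 63 61
f 62 58 64
f 62 64 63
f 63 64 65
f 63 65 61
f 64 58 66
f 64 66 65
f 65 66 67
f 65 67 61
f 66 58 68
f 66 68 67
f 67 68 69
f 67 69 61
f 68 58 70
f 68 70 69
f 69 70 71
f 69 71 61
f 70 58 72
f 70 72 71
f 71 72 73
f 71 73 61
f 72 58 74
f 72 74 73
f 73 74 75
f 73 75 61
f 74 58 59
f 74 59 75
f 75 59 60
f 75 60 61
f 76 87 81
f 76 81 77
f 76 77 83
f 76 83 86
f 76 86 87
f 77 81 85
f 81 87 80
f 87 86 78
f 86 83 82
f 83 77 84
f 79 85 80
f 79 80 78
f 79 78 82
f 79 82 84
f 79 84 85
f 80 85 81
f 78 80 87
f 82 78 86
f 84 82 83
f 85 84 77



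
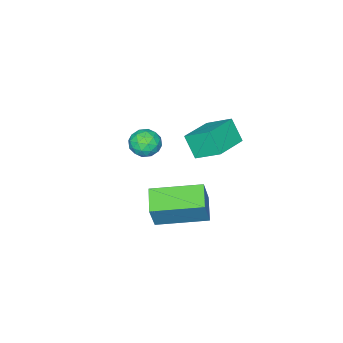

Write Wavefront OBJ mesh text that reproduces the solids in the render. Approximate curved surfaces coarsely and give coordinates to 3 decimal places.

v 0.875 1.365 -1.066
v 1.348 1.534 0.154
v -0.5 2.92 -0.749
v -0.027 3.09 0.472
v 1.647 2.13 -1.472
v 2.12 2.3 -0.251
v 0.272 3.686 -1.154
v 0.745 3.855 0.066
v -0.254 2.997 3.884
v -0.511 3.994 4.539
v -0.193 3.594 2.998
v -0.45 4.591 3.653
v 1.19 3.209 4.127
v 0.933 4.206 4.782
v 1.251 3.806 3.241
v 0.994 4.803 3.896
v 0.323 1.172 2.275
v 0.941 1.28 2.005
v 0.359 0.12 1.935
v 0.977 0.228 1.665
v 0.896 0.229 2.344
v 0.874 0.879 2.553
v 0.426 0.521 1.387
v 0.404 1.171 1.596
v 1.005 0.878 1.455
v 1.295 0.697 2.047
v 0.005 0.703 1.893
v 0.295 0.522 2.485
v 0.629 1.318 2.17
v 0.671 0.082 1.77
v 0.624 0.082 2.169
v 0.987 0.146 2.01
v 0.589 1.082 2.492
v 0.953 1.146 2.333
v 0.926 0.528 2.533
v 0.347 0.254 1.607
v 0.711 0.318 1.448
v 0.313 1.254 1.93
v 0.676 1.318 1.771
v 0.374 0.872 1.407
v 1.03 1.146 1.688
v 1.051 0.528 1.488
v 0.727 0.7 1.325
v 0.714 1.082 1.448
v 1.2 1.04 2.035
v 1.222 0.421 1.836
v 1.174 0.421 2.235
v 1.161 0.803 2.358
v 1.238 0.803 1.713
v 0.078 0.979 2.104
v 0.1 0.36 1.905
v 0.139 0.597 1.582
v 0.126 0.979 1.705
v 0.249 0.872 2.452
v 0.27 0.254 2.252
v 0.586 0.318 2.492
v 0.573 0.7 2.615
v 0.062 0.597 2.227
f 2 4 1
f 5 2 1
f 1 4 3
f 3 5 1
f 2 8 4
f 6 2 5
f 6 8 2
f 4 8 3
f 7 5 3
f 3 8 7
f 7 6 5
f 8 6 7
f 10 12 9
f 13 10 9
f 9 12 11
f 11 13 9
f 10 16 12
f 14 10 13
f 14 16 10
f 12 16 11
f 15 13 11
f 11 16 15
f 15 14 13
f 16 14 15
f 17 54 33
f 54 28 57
f 33 57 22
f 54 57 33
f 17 33 29
f 33 22 34
f 29 34 18
f 33 34 29
f 17 29 38
f 29 18 39
f 38 39 24
f 29 39 38
f 17 38 50
f 38 24 53
f 50 53 27
f 38 53 50
f 17 50 54
f 50 27 58
f 54 58 28
f 50 58 54
f 18 34 45
f 34 22 48
f 45 48 26
f 34 48 45
f 22 57 35
f 57 28 56
f 35 56 21
f 57 56 35
f 28 58 55
f 58 27 51
f 55 51 19
f 58 51 55
f 27 53 52
f 53 24 40
f 52 40 23
f 53 40 52
f 24 39 44
f 39 18 41
f 44 41 25
f 39 41 44
f 20 46 32
f 46 26 47
f 32 47 21
f 46 47 32
f 20 32 30
f 32 21 31
f 30 31 19
f 32 31 30
f 20 30 37
f 30 19 36
f 37 36 23
f 30 36 37
f 20 37 42
f 37 23 43
f 42 43 25
f 37 43 42
f 20 42 46
f 42 25 49
f 46 49 26
f 42 49 46
f 21 47 35
f 47 26 48
f 35 48 22
f 47 48 35
f 19 31 55
f 31 21 56
f 55 56 28
f 31 56 55
f 23 36 52
f 36 19 51
f 52 51 27
f 36 51 52
f 25 43 44
f 43 23 40
f 44 40 24
f 43 40 44
f 26 49 45
f 49 25 41
f 45 41 18
f 49 41 45



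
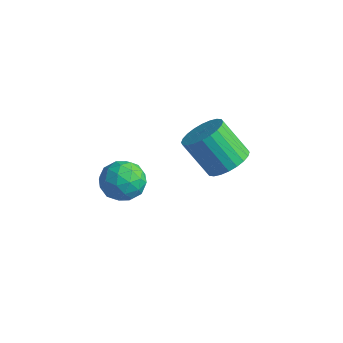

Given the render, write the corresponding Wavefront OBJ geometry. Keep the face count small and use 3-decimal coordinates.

v 1.884 -0.541 4.029
v 2.377 -0.669 3.308
v 1.423 -1.891 3.952
v 1.916 -2.019 3.231
v 2.304 -1.907 4.017
v 2.589 -1.072 4.064
v 1.211 -1.488 3.196
v 1.496 -0.653 3.243
v 1.962 -1.254 2.793
v 2.637 -1.513 3.3
v 1.163 -1.047 3.96
v 1.838 -1.306 4.467
v 2.171 -0.486 3.675
v 1.629 -2.074 3.585
v 1.857 -2.008 4.047
v 2.147 -2.083 3.623
v 2.295 -0.724 4.12
v 2.585 -0.799 3.696
v 2.542 -1.527 4.112
v 1.215 -1.761 3.564
v 1.505 -1.836 3.14
v 1.653 -0.477 3.637
v 1.943 -0.552 3.213
v 1.258 -1.033 3.148
v 2.217 -0.905 2.948
v 1.946 -1.699 2.903
v 1.531 -1.386 2.883
v 1.699 -0.896 2.911
v 2.613 -1.057 3.246
v 2.342 -1.851 3.201
v 2.57 -1.785 3.663
v 2.738 -1.295 3.691
v 2.369 -1.401 2.944
v 1.458 -0.709 4.059
v 1.187 -1.503 4.014
v 1.062 -1.265 3.569
v 1.23 -0.775 3.597
v 1.854 -0.861 4.357
v 1.583 -1.655 4.312
v 2.101 -1.664 4.349
v 2.269 -1.174 4.377
v 1.431 -1.159 4.316
v 2.833 2.895 2.689
v 3.552 2.595 3.119
v 2.586 2.205 4.462
v 1.867 2.505 4.031
v 3.55 2.929 3.215
v 2.584 2.539 4.558
v 3.439 3.258 3.23
v 2.473 2.868 4.573
v 3.236 3.531 3.163
v 2.269 3.141 4.506
v 2.971 3.708 3.024
v 2.005 3.318 4.367
v 2.686 3.76 2.834
v 1.719 3.371 4.176
v 2.423 3.682 2.621
v 1.456 3.292 3.964
v 2.222 3.483 2.419
v 1.255 3.093 3.762
v 2.114 3.195 2.258
v 1.148 2.805 3.601
v 2.116 2.861 2.162
v 1.15 2.471 3.505
v 2.227 2.532 2.147
v 1.261 2.142 3.49
v 2.431 2.259 2.214
v 1.464 1.869 3.557
v 2.695 2.082 2.353
v 1.729 1.692 3.696
v 2.981 2.029 2.544
v 2.014 1.64 3.886
v 3.244 2.108 2.756
v 2.277 1.718 4.099
v 3.445 2.307 2.958
v 2.478 1.917 4.301
f 1 38 17
f 38 12 41
f 17 41 6
f 38 41 17
f 1 17 13
f 17 6 18
f 13 18 2
f 17 18 13
f 1 13 22
f 13 2 23
f 22 23 8
f 13 23 22
f 1 22 34
f 22 8 37
f 34 37 11
f 22 37 34
f 1 34 38
f 34 11 42
f 38 42 12
f 34 42 38
f 2 18 29
f 18 6 32
f 29 32 10
f 18 32 29
f 6 41 19
f 41 12 40
f 19 40 5
f 41 40 19
f 12 42 39
f 42 11 35
f 39 35 3
f 42 35 39
f 11 37 36
f 37 8 24
f 36 24 7
f 37 24 36
f 8 23 28
f 23 2 25
f 28 25 9
f 23 25 28
f 4 30 16
f 30 10 31
f 16 31 5
f 30 31 16
f 4 16 14
f 16 5 15
f 14 15 3
f 16 15 14
f 4 14 21
f 14 3 20
f 21 20 7
f 14 20 21
f 4 21 26
f 21 7 27
f 26 27 9
f 21 27 26
f 4 26 30
f 26 9 33
f 30 33 10
f 26 33 30
f 5 31 19
f 31 10 32
f 19 32 6
f 31 32 19
f 3 15 39
f 15 5 40
f 39 40 12
f 15 40 39
f 7 20 36
f 20 3 35
f 36 35 11
f 20 35 36
f 9 27 28
f 27 7 24
f 28 24 8
f 27 24 28
f 10 33 29
f 33 9 25
f 29 25 2
f 33 25 29
f 44 43 47
f 44 47 45
f 45 47 48
f 45 48 46
f 47 43 49
f 47 49 48
f 48 49 50
f 48 50 46
f 49 43 51
f 49 51 50
f 50 51 52
f 50 52 46
f 51 43 53
f 51 53 52
f 52 53 54
f 52 54 46
f 53 43 55
f 53 55 54
f 54 55 56
f 54 56 46
f 55 43 57
f 55 57 56
f 56 57 58
f 56 58 46
f 57 43 59
f 57 59 58
f 58 59 60
f 58 60 46
f 59 43 61
f 59 61 60
f 60 61 62
f 60 62 46
f 61 43 63
f 61 63 62
f 62 63 64
f 62 64 46
f 63 43 65
f 63 65 64
f 64 65 66
f 64 66 46
f 65 43 67
f 65 67 66
f 66 67 68
f 66 68 46
f 67 43 69
f 67 69 68
f 68 69 70
f 68 70 46
f 69 43 71
f 69 71 70
f 70 71 72
f 70 72 46
f 71 43 73
f 71 73 72
f 72 73 74
f 72 74 46
f 73 43 75
f 73 75 74
f 74 75 76
f 74 76 46
f 75 43 44
f 75 44 76
f 76 44 45
f 76 45 46



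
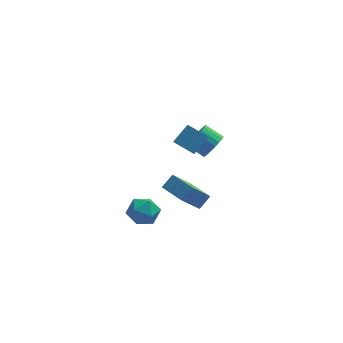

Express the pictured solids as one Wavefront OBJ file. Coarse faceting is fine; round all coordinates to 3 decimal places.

v -2.186 -3.405 -0.594
v -1.686 -3.961 0.145
v -3.674 -4.039 -0.065
v -3.174 -4.595 0.674
v -3.223 -3.547 0.747
v -2.303 -3.155 0.42
v -3.057 -4.845 -0.34
v -2.137 -4.453 -0.667
v -2.224 -4.851 0.302
v -2.327 -4.048 0.974
v -3.033 -3.952 -0.894
v -3.136 -3.149 -0.222
v 1.518 3.466 -0.264
v 1.991 4.262 -0.099
v 0.954 4.73 0.61
v 0.482 3.934 0.444
v 1.802 4.346 -0.43
v 0.766 4.815 0.278
v 1.565 4.279 -0.733
v 0.528 4.747 -0.025
v 1.319 4.071 -0.955
v 0.283 4.539 -0.247
v 1.108 3.758 -1.058
v 0.072 4.227 -0.35
v 0.968 3.395 -1.023
v -0.069 3.863 -0.315
v 0.923 3.044 -0.857
v -0.114 3.512 -0.149
v 0.981 2.766 -0.588
v -0.056 3.234 0.12
v 1.132 2.609 -0.264
v 0.095 3.077 0.445
v 1.349 2.6 0.061
v 0.313 3.068 0.769
v 1.596 2.741 0.329
v 0.56 3.209 1.037
v 1.83 3.007 0.495
v 0.793 3.475 1.203
v 2.009 3.353 0.529
v 0.973 3.821 1.238
v 2.104 3.718 0.427
v 1.067 4.186 1.135
v 2.097 4.039 0.205
v 1.061 4.507 0.913
v 0.536 -1.617 -1.797
v -0.509 -2.315 -0.426
v -0.567 -0.108 -1.869
v -1.611 -0.806 -0.497
v 1.151 -1.134 -1.083
v 0.107 -1.832 0.289
v 0.049 0.375 -1.154
v -0.996 -0.323 0.217
v -0.907 0.794 2.333
v -0.085 1.513 3.225
v -0.89 2.436 0.993
v -0.068 3.155 1.885
v 0.288 0.245 1.675
v 1.11 0.964 2.567
v 0.305 1.887 0.335
v 1.127 2.606 1.227
f 1 12 6
f 1 6 2
f 1 2 8
f 1 8 11
f 1 11 12
f 2 6 10
f 6 12 5
f 12 11 3
f 11 8 7
f 8 2 9
f 4 10 5
f 4 5 3
f 4 3 7
f 4 7 9
f 4 9 10
f 5 10 6
f 3 5 12
f 7 3 11
f 9 7 8
f 10 9 2
f 14 13 17
f 14 17 15
f 15 17 18
f 15 18 16
f 17 13 19
f 17 19 18
f 18 19 20
f 18 20 16
f 19 13 21
f 19 21 20
f 20 21 22
f 20 22 16
f 21 13 23
f 21 23 22
f 22 23 24
f 22 24 16
f 23 13 25
f 23 25 24
f 24 25 26
f 24 26 16
f 25 13 27
f 25 27 26
f 26 27 28
f 26 28 16
f 27 13 29
f 27 29 28
f 28 29 30
f 28 30 16
f 29 13 31
f 29 31 30
f 30 31 32
f 30 32 16
f 31 13 33
f 31 33 32
f 32 33 34
f 32 34 16
f 33 13 35
f 33 35 34
f 34 35 36
f 34 36 16
f 35 13 37
f 35 37 36
f 36 37 38
f 36 38 16
f 37 13 39
f 37 39 38
f 38 39 40
f 38 40 16
f 39 13 41
f 39 41 40
f 40 41 42
f 40 42 16
f 41 13 43
f 41 43 42
f 42 43 44
f 42 44 16
f 43 13 14
f 43 14 44
f 44 14 15
f 44 15 16
f 46 48 45
f 49 46 45
f 45 48 47
f 47 49 45
f 46 52 48
f 50 46 49
f 50 52 46
f 48 52 47
f 51 49 47
f 47 52 51
f 51 50 49
f 52 50 51
f 54 56 53
f 57 54 53
f 53 56 55
f 55 57 53
f 54 60 56
f 58 54 57
f 58 60 54
f 56 60 55
f 59 57 55
f 55 60 59
f 59 58 57
f 60 58 59



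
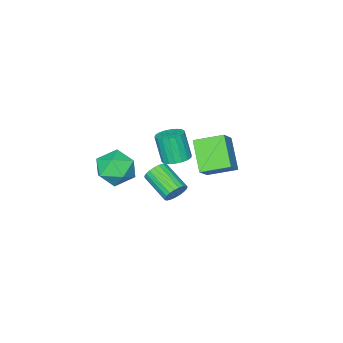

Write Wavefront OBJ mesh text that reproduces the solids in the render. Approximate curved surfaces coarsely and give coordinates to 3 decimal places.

v -2.149 -2.744 -2.895
v -1.399 -2.519 -2.794
v -1.441 -3.09 -1.204
v -2.191 -3.316 -1.305
v -1.58 -2.234 -2.697
v -1.622 -2.805 -1.107
v -1.874 -2.05 -2.638
v -1.916 -2.621 -1.048
v -2.222 -2.004 -2.631
v -2.264 -2.575 -1.041
v -2.556 -2.104 -2.676
v -2.598 -2.675 -1.086
v -2.809 -2.331 -2.764
v -2.851 -2.902 -1.174
v -2.932 -2.64 -2.878
v -2.974 -3.211 -1.288
v -2.899 -2.97 -2.996
v -2.941 -3.541 -1.406
v -2.718 -3.255 -3.093
v -2.76 -3.826 -1.503
v -2.424 -3.439 -3.152
v -2.466 -4.01 -1.562
v -2.076 -3.485 -3.159
v -2.118 -4.056 -1.569
v -1.742 -3.385 -3.114
v -1.784 -3.956 -1.524
v -1.489 -3.158 -3.026
v -1.531 -3.729 -1.436
v -1.366 -2.849 -2.912
v -1.408 -3.42 -1.322
v 1.054 0.526 -1.987
v 1.39 0.753 -1.441
v 1.261 -0.819 -0.707
v 0.926 -1.046 -1.253
v 1.122 0.808 -1.372
v 0.993 -0.765 -0.638
v 0.841 0.814 -1.409
v 0.712 -0.759 -0.675
v 0.598 0.77 -1.546
v 0.469 -0.803 -0.812
v 0.433 0.684 -1.759
v 0.304 -0.889 -1.025
v 0.376 0.57 -2.012
v 0.247 -1.002 -1.278
v 0.437 0.449 -2.26
v 0.308 -1.123 -1.526
v 0.604 0.342 -2.461
v 0.475 -1.231 -1.727
v 0.849 0.266 -2.581
v 0.72 -1.306 -1.847
v 1.129 0.235 -2.597
v 1 -1.337 -1.863
v 1.397 0.255 -2.508
v 1.268 -1.318 -1.774
v 1.605 0.321 -2.329
v 1.476 -1.251 -1.595
v 1.719 0.423 -2.091
v 1.59 -1.149 -1.357
v 1.717 0.543 -1.835
v 1.588 -1.029 -1.101
v 1.601 0.66 -1.605
v 1.472 -0.913 -0.871
v 1.542 -1.967 -0.67
v 2.531 -1.667 -1.212
v 1.649 -3.693 -1.428
v 2.638 -3.393 -1.97
v 2.621 -3.51 -0.809
v 2.555 -2.443 -0.34
v 1.625 -2.917 -2.3
v 1.559 -1.85 -1.831
v 2.582 -2.254 -2.219
v 3.198 -2.621 -1.298
v 0.982 -2.739 -1.342
v 1.598 -3.106 -0.421
v -5.232 -1.867 -2.408
v -4.238 -1.431 -1.416
v -4.433 -0.568 -3.779
v -3.439 -0.132 -2.787
v -4.181 -3.068 -2.933
v -3.187 -2.632 -1.941
v -3.382 -1.769 -4.304
v -2.388 -1.333 -3.312
f 2 1 5
f 2 5 3
f 3 5 6
f 3 6 4
f 5 1 7
f 5 7 6
f 6 7 8
f 6 8 4
f 7 1 9
f 7 9 8
f 8 9 10
f 8 10 4
f 9 1 11
f 9 11 10
f 10 11 12
f 10 12 4
f 11 1 13
f 11 13 12
f 12 13 14
f 12 14 4
f 13 1 15
f 13 15 14
f 14 15 16
f 14 16 4
f 15 1 17
f 15 17 16
f 16 17 18
f 16 18 4
f 17 1 19
f 17 19 18
f 18 19 20
f 18 20 4
f 19 1 21
f 19 21 20
f 20 21 22
f 20 22 4
f 21 1 23
f 21 23 22
f 22 23 24
f 22 24 4
f 23 1 25
f 23 25 24
f 24 25 26
f 24 26 4
f 25 1 27
f 25 27 26
f 26 27 28
f 26 28 4
f 27 1 29
f 27 29 28
f 28 29 30
f 28 30 4
f 29 1 2
f 29 2 30
f 30 2 3
f 30 3 4
f 32 31 35
f 32 35 33
f 33 35 36
f 33 36 34
f 35 31 37
f 35 37 36
f 36 37 38
f 36 38 34
f 37 31 39
f 37 39 38
f 38 39 40
f 38 40 34
f 39 31 41
f 39 41 40
f 40 41 42
f 40 42 34
f 41 31 43
f 41 43 42
f 42 43 44
f 42 44 34
f 43 31 45
f 43 45 44
f 44 45 46
f 44 46 34
f 45 31 47
f 45 47 46
f 46 47 48
f 46 48 34
f 47 31 49
f 47 49 48
f 48 49 50
f 48 50 34
f 49 31 51
f 49 51 50
f 50 51 52
f 50 52 34
f 51 31 53
f 51 53 52
f 52 53 54
f 52 54 34
f 53 31 55
f 53 55 54
f 54 55 56
f 54 56 34
f 55 31 57
f 55 57 56
f 56 57 58
f 56 58 34
f 57 31 59
f 57 59 58
f 58 59 60
f 58 60 34
f 59 31 61
f 59 61 60
f 60 61 62
f 60 62 34
f 61 31 32
f 61 32 62
f 62 32 33
f 62 33 34
f 63 74 68
f 63 68 64
f 63 64 70
f 63 70 73
f 63 73 74
f 64 68 72
f 68 74 67
f 74 73 65
f 73 70 69
f 70 64 71
f 66 72 67
f 66 67 65
f 66 65 69
f 66 69 71
f 66 71 72
f 67 72 68
f 65 67 74
f 69 65 73
f 71 69 70
f 72 71 64
f 76 78 75
f 79 76 75
f 75 78 77
f 77 79 75
f 76 82 78
f 80 76 79
f 80 82 76
f 78 82 77
f 81 79 77
f 77 82 81
f 81 80 79
f 82 80 81



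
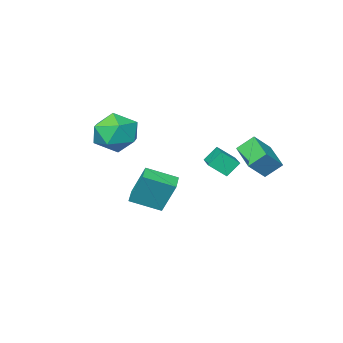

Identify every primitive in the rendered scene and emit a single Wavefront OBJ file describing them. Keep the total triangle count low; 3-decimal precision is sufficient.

v -3.81 -0.028 -2.122
v -4.445 0.166 -1.347
v -2.873 1.609 -1.763
v -3.508 1.803 -0.989
v -3.112 -0.583 -1.411
v -3.747 -0.389 -0.637
v -2.175 1.054 -1.053
v -2.81 1.248 -0.278
v -4.362 3.003 0.229
v -3.405 2.977 1.109
v -3.83 4.628 -0.3
v -2.873 4.602 0.579
v -3.687 2.538 -0.519
v -2.73 2.512 0.36
v -3.155 4.163 -1.049
v -2.198 4.137 -0.169
v -0.567 -3.06 -3.764
v -0.868 -2.27 -1.985
v -1.859 -2.105 -4.407
v -2.159 -1.315 -2.627
v 0.119 -2.285 -3.993
v -0.181 -1.495 -2.213
v -1.172 -1.33 -4.635
v -1.473 -0.54 -2.856
v 1.295 0.212 1.134
v 2.066 1.167 1.376
v 2.614 -1.067 1.984
v 3.385 -0.112 2.226
v 2.299 -0.212 2.84
v 1.484 0.579 2.315
v 3.196 -0.479 1.045
v 2.381 0.312 0.52
v 3.241 0.74 1.321
v 2.686 0.906 2.431
v 1.994 -0.806 0.929
v 1.439 -0.64 2.039
f 2 4 1
f 5 2 1
f 1 4 3
f 3 5 1
f 2 8 4
f 6 2 5
f 6 8 2
f 4 8 3
f 7 5 3
f 3 8 7
f 7 6 5
f 8 6 7
f 10 12 9
f 13 10 9
f 9 12 11
f 11 13 9
f 10 16 12
f 14 10 13
f 14 16 10
f 12 16 11
f 15 13 11
f 11 16 15
f 15 14 13
f 16 14 15
f 18 20 17
f 21 18 17
f 17 20 19
f 19 21 17
f 18 24 20
f 22 18 21
f 22 24 18
f 20 24 19
f 23 21 19
f 19 24 23
f 23 22 21
f 24 22 23
f 25 36 30
f 25 30 26
f 25 26 32
f 25 32 35
f 25 35 36
f 26 30 34
f 30 36 29
f 36 35 27
f 35 32 31
f 32 26 33
f 28 34 29
f 28 29 27
f 28 27 31
f 28 31 33
f 28 33 34
f 29 34 30
f 27 29 36
f 31 27 35
f 33 31 32
f 34 33 26



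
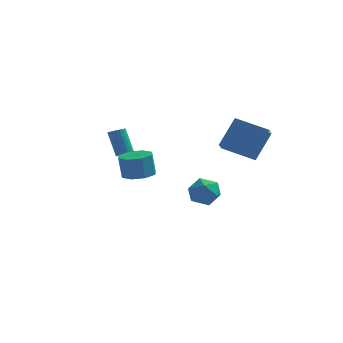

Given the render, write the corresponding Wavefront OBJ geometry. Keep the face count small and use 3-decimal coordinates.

v -0.405 -3.04 2.587
v 0.517 -3.173 2.715
v 0.326 -3.174 4.082
v -0.595 -3.04 3.953
v 0.34 -2.476 2.691
v 0.15 -2.477 4.057
v -0.272 -2.109 2.605
v -0.463 -2.11 3.972
v -0.963 -2.287 2.509
v -1.153 -2.288 3.876
v -1.326 -2.906 2.458
v -1.517 -2.907 3.825
v -1.15 -3.603 2.483
v -1.34 -3.604 3.849
v -0.537 -3.97 2.568
v -0.728 -3.971 3.935
v 0.153 -3.792 2.664
v -0.037 -3.793 4.031
v -2.749 2.312 1.885
v -2.457 1.938 2.099
v -3.079 2.375 3.709
v -3.371 2.748 3.495
v -2.33 2.096 2.105
v -2.951 2.533 3.715
v -2.267 2.287 2.078
v -2.888 2.724 3.688
v -2.277 2.482 2.021
v -2.898 2.918 3.631
v -2.359 2.65 1.944
v -2.98 3.087 3.554
v -2.501 2.767 1.857
v -3.122 3.204 3.467
v -2.68 2.815 1.775
v -3.301 3.252 3.385
v -2.87 2.786 1.71
v -3.491 3.223 3.32
v -3.041 2.685 1.671
v -3.663 3.122 3.281
v -3.169 2.527 1.665
v -3.79 2.964 3.275
v -3.232 2.336 1.692
v -3.853 2.773 3.302
v -3.222 2.142 1.749
v -3.843 2.578 3.359
v -3.14 1.973 1.826
v -3.761 2.41 3.436
v -2.998 1.856 1.913
v -3.619 2.293 3.523
v -2.819 1.808 1.995
v -3.44 2.245 3.605
v -2.629 1.837 2.06
v -3.25 2.274 3.67
v 2.513 2.585 3.005
v 3.168 3.605 4.732
v 2.31 4.053 2.214
v 2.965 5.074 3.941
v 4.475 2.486 2.319
v 5.13 3.507 4.046
v 4.272 3.955 1.528
v 4.927 4.975 3.255
v 2.137 2.099 0.197
v 2.748 1.389 0.626
v 1.392 0.911 -0.706
v 2.003 0.201 -0.277
v 1.281 0.671 0.29
v 1.742 1.405 0.848
v 2.398 0.895 -0.928
v 2.859 1.629 -0.37
v 2.909 0.645 -0.069
v 2.219 0.506 0.684
v 1.921 1.794 -0.764
v 1.231 1.655 -0.011
f 2 1 5
f 2 5 3
f 3 5 6
f 3 6 4
f 5 1 7
f 5 7 6
f 6 7 8
f 6 8 4
f 7 1 9
f 7 9 8
f 8 9 10
f 8 10 4
f 9 1 11
f 9 11 10
f 10 11 12
f 10 12 4
f 11 1 13
f 11 13 12
f 12 13 14
f 12 14 4
f 13 1 15
f 13 15 14
f 14 15 16
f 14 16 4
f 15 1 17
f 15 17 16
f 16 17 18
f 16 18 4
f 17 1 2
f 17 2 18
f 18 2 3
f 18 3 4
f 20 19 23
f 20 23 21
f 21 23 24
f 21 24 22
f 23 19 25
f 23 25 24
f 24 25 26
f 24 26 22
f 25 19 27
f 25 27 26
f 26 27 28
f 26 28 22
f 27 19 29
f 27 29 28
f 28 29 30
f 28 30 22
f 29 19 31
f 29 31 30
f 30 31 32
f 30 32 22
f 31 19 33
f 31 33 32
f 32 33 34
f 32 34 22
f 33 19 35
f 33 35 34
f 34 35 36
f 34 36 22
f 35 19 37
f 35 37 36
f 36 37 38
f 36 38 22
f 37 19 39
f 37 39 38
f 38 39 40
f 38 40 22
f 39 19 41
f 39 41 40
f 40 41 42
f 40 42 22
f 41 19 43
f 41 43 42
f 42 43 44
f 42 44 22
f 43 19 45
f 43 45 44
f 44 45 46
f 44 46 22
f 45 19 47
f 45 47 46
f 46 47 48
f 46 48 22
f 47 19 49
f 47 49 48
f 48 49 50
f 48 50 22
f 49 19 51
f 49 51 50
f 50 51 52
f 50 52 22
f 51 19 20
f 51 20 52
f 52 20 21
f 52 21 22
f 54 56 53
f 57 54 53
f 53 56 55
f 55 57 53
f 54 60 56
f 58 54 57
f 58 60 54
f 56 60 55
f 59 57 55
f 55 60 59
f 59 58 57
f 60 58 59
f 61 72 66
f 61 66 62
f 61 62 68
f 61 68 71
f 61 71 72
f 62 66 70
f 66 72 65
f 72 71 63
f 71 68 67
f 68 62 69
f 64 70 65
f 64 65 63
f 64 63 67
f 64 67 69
f 64 69 70
f 65 70 66
f 63 65 72
f 67 63 71
f 69 67 68
f 70 69 62



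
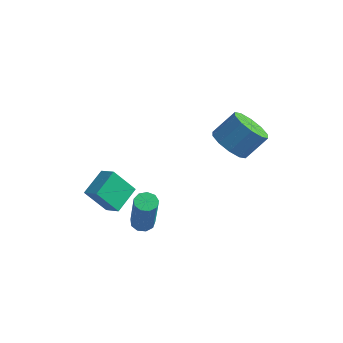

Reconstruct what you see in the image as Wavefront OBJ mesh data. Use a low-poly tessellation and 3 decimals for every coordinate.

v -2.204 0.569 -2.089
v -1.713 0.575 -2.226
v -1.145 -0.023 -0.207
v -1.636 -0.029 -0.071
v -1.807 0.889 -2.106
v -1.239 0.291 -0.088
v -2.087 1.053 -1.979
v -1.519 0.455 0.04
v -2.422 0.991 -1.903
v -1.854 0.393 0.115
v -2.655 0.731 -1.914
v -2.087 0.133 0.104
v -2.677 0.396 -2.007
v -2.109 -0.202 0.011
v -2.477 0.141 -2.139
v -1.909 -0.457 -0.121
v -2.15 0.087 -2.247
v -1.582 -0.511 -0.229
v -1.848 0.258 -2.281
v -1.28 -0.34 -0.263
v 0.662 2.452 2.7
v 1.183 2.849 2.083
v 1.759 3.585 3.044
v 1.238 3.188 3.66
v 0.717 3.149 2.133
v 1.294 3.885 3.094
v 0.23 3.183 2.399
v 0.806 3.918 3.36
v -0.092 2.937 2.781
v 0.484 3.673 3.741
v -0.126 2.506 3.131
v 0.45 3.242 4.091
v 0.141 2.055 3.316
v 0.717 2.791 4.277
v 0.606 1.755 3.266
v 1.183 2.491 4.227
v 1.094 1.722 3
v 1.67 2.457 3.961
v 1.416 1.967 2.619
v 1.992 2.703 3.579
v 1.45 2.398 2.269
v 2.026 3.134 3.229
v -4.675 0.027 -0.938
v -3.941 -0.168 -0.535
v -4.643 1.254 -0.4
v -3.909 1.059 0.003
v -3.931 0.501 -2.063
v -3.197 0.306 -1.66
v -3.899 1.728 -1.525
v -3.165 1.533 -1.122
f 2 1 5
f 2 5 3
f 3 5 6
f 3 6 4
f 5 1 7
f 5 7 6
f 6 7 8
f 6 8 4
f 7 1 9
f 7 9 8
f 8 9 10
f 8 10 4
f 9 1 11
f 9 11 10
f 10 11 12
f 10 12 4
f 11 1 13
f 11 13 12
f 12 13 14
f 12 14 4
f 13 1 15
f 13 15 14
f 14 15 16
f 14 16 4
f 15 1 17
f 15 17 16
f 16 17 18
f 16 18 4
f 17 1 19
f 17 19 18
f 18 19 20
f 18 20 4
f 19 1 2
f 19 2 20
f 20 2 3
f 20 3 4
f 22 21 25
f 22 25 23
f 23 25 26
f 23 26 24
f 25 21 27
f 25 27 26
f 26 27 28
f 26 28 24
f 27 21 29
f 27 29 28
f 28 29 30
f 28 30 24
f 29 21 31
f 29 31 30
f 30 31 32
f 30 32 24
f 31 21 33
f 31 33 32
f 32 33 34
f 32 34 24
f 33 21 35
f 33 35 34
f 34 35 36
f 34 36 24
f 35 21 37
f 35 37 36
f 36 37 38
f 36 38 24
f 37 21 39
f 37 39 38
f 38 39 40
f 38 40 24
f 39 21 41
f 39 41 40
f 40 41 42
f 40 42 24
f 41 21 22
f 41 22 42
f 42 22 23
f 42 23 24
f 44 46 43
f 47 44 43
f 43 46 45
f 45 47 43
f 44 50 46
f 48 44 47
f 48 50 44
f 46 50 45
f 49 47 45
f 45 50 49
f 49 48 47
f 50 48 49



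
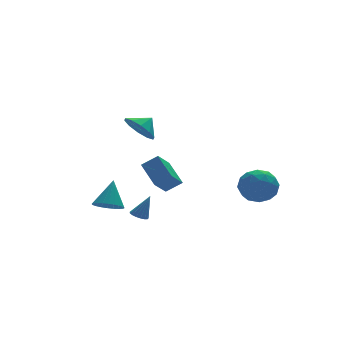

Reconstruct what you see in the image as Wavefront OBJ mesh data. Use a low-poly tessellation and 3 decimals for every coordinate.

v -2.017 1.628 3.243
v -1.518 0.808 2.843
v -1.223 1.812 3.857
v -1.365 1.325 2.492
v -1.461 1.957 2.427
v -1.77 2.464 2.675
v -2.173 2.651 3.139
v -2.516 2.448 3.643
v -2.669 1.932 3.994
v -2.572 1.3 4.058
v -2.264 0.793 3.811
v -1.861 0.605 3.347
v -3.01 -0.755 -1.862
v -2.614 -0.456 -2.017
v -2.43 -0.845 -0.558
v -2.782 -0.293 -1.932
v -3.002 -0.236 -1.83
v -3.224 -0.298 -1.736
v -3.396 -0.465 -1.67
v -3.481 -0.698 -1.649
v -3.457 -0.945 -1.677
v -3.331 -1.147 -1.746
v -3.131 -1.26 -1.843
v -2.904 -1.258 -1.944
v -2.7 -1.14 -2.026
v -2.568 -0.934 -2.071
v -2.537 -0.687 -2.067
v 2.754 -2.371 0.686
v 3.482 -3.104 0.24
v 1.398 -3.556 0.42
v 2.126 -4.289 -0.026
v 2.169 -4.051 1.073
v 3.007 -3.319 1.237
v 1.873 -3.341 -0.577
v 2.711 -2.609 -0.413
v 2.937 -3.703 -0.541
v 3.12 -4.142 0.479
v 1.76 -2.518 0.181
v 1.943 -2.957 1.201
v 3.237 -2.634 0.486
v 1.643 -4.026 0.174
v 1.668 -3.887 0.819
v 2.096 -4.317 0.557
v 2.958 -2.76 1.073
v 3.386 -3.191 0.81
v 2.614 -3.748 1.3
v 1.494 -3.469 -0.15
v 1.922 -3.9 -0.413
v 2.784 -2.343 0.103
v 3.212 -2.773 -0.159
v 2.266 -2.912 -0.64
v 3.345 -3.417 -0.235
v 2.547 -4.113 -0.391
v 2.399 -3.556 -0.715
v 2.891 -3.126 -0.618
v 3.452 -3.675 0.364
v 2.655 -4.371 0.208
v 2.681 -4.231 0.854
v 3.173 -3.801 0.951
v 3.132 -4.027 -0.095
v 2.225 -2.289 0.452
v 1.428 -2.985 0.296
v 1.707 -2.859 -0.291
v 2.199 -2.429 -0.194
v 2.333 -2.547 1.051
v 1.535 -3.243 0.895
v 1.989 -3.534 1.278
v 2.481 -3.104 1.375
v 1.748 -2.633 0.755
v -0.996 2.08 -1.125
v -1.148 3.568 -0.198
v -0.078 2.739 -2.034
v -0.23 4.227 -1.107
v -0.15 1.773 -0.493
v -0.302 3.261 0.434
v 0.768 2.432 -1.402
v 0.616 3.92 -0.475
v -4.045 0.929 -1.701
v -3.417 0.358 -1.657
v -3.435 1.711 -0.259
v -3.277 0.593 -1.844
v -3.254 0.88 -2.009
v -3.352 1.174 -2.127
v -3.555 1.431 -2.181
v -3.833 1.611 -2.161
v -4.143 1.687 -2.071
v -4.438 1.648 -1.925
v -4.673 1.5 -1.745
v -4.813 1.264 -1.558
v -4.836 0.978 -1.393
v -4.738 0.684 -1.274
v -4.535 0.427 -1.221
v -4.258 0.247 -1.24
v -3.948 0.17 -1.33
v -3.653 0.209 -1.476
f 2 1 4
f 2 4 3
f 4 1 5
f 4 5 3
f 5 1 6
f 5 6 3
f 6 1 7
f 6 7 3
f 7 1 8
f 7 8 3
f 8 1 9
f 8 9 3
f 9 1 10
f 9 10 3
f 10 1 11
f 10 11 3
f 11 1 12
f 11 12 3
f 12 1 2
f 12 2 3
f 14 13 16
f 14 16 15
f 16 13 17
f 16 17 15
f 17 13 18
f 17 18 15
f 18 13 19
f 18 19 15
f 19 13 20
f 19 20 15
f 20 13 21
f 20 21 15
f 21 13 22
f 21 22 15
f 22 13 23
f 22 23 15
f 23 13 24
f 23 24 15
f 24 13 25
f 24 25 15
f 25 13 26
f 25 26 15
f 26 13 27
f 26 27 15
f 27 13 14
f 27 14 15
f 28 65 44
f 65 39 68
f 44 68 33
f 65 68 44
f 28 44 40
f 44 33 45
f 40 45 29
f 44 45 40
f 28 40 49
f 40 29 50
f 49 50 35
f 40 50 49
f 28 49 61
f 49 35 64
f 61 64 38
f 49 64 61
f 28 61 65
f 61 38 69
f 65 69 39
f 61 69 65
f 29 45 56
f 45 33 59
f 56 59 37
f 45 59 56
f 33 68 46
f 68 39 67
f 46 67 32
f 68 67 46
f 39 69 66
f 69 38 62
f 66 62 30
f 69 62 66
f 38 64 63
f 64 35 51
f 63 51 34
f 64 51 63
f 35 50 55
f 50 29 52
f 55 52 36
f 50 52 55
f 31 57 43
f 57 37 58
f 43 58 32
f 57 58 43
f 31 43 41
f 43 32 42
f 41 42 30
f 43 42 41
f 31 41 48
f 41 30 47
f 48 47 34
f 41 47 48
f 31 48 53
f 48 34 54
f 53 54 36
f 48 54 53
f 31 53 57
f 53 36 60
f 57 60 37
f 53 60 57
f 32 58 46
f 58 37 59
f 46 59 33
f 58 59 46
f 30 42 66
f 42 32 67
f 66 67 39
f 42 67 66
f 34 47 63
f 47 30 62
f 63 62 38
f 47 62 63
f 36 54 55
f 54 34 51
f 55 51 35
f 54 51 55
f 37 60 56
f 60 36 52
f 56 52 29
f 60 52 56
f 71 73 70
f 74 71 70
f 70 73 72
f 72 74 70
f 71 77 73
f 75 71 74
f 75 77 71
f 73 77 72
f 76 74 72
f 72 77 76
f 76 75 74
f 77 75 76
f 79 78 81
f 79 81 80
f 81 78 82
f 81 82 80
f 82 78 83
f 82 83 80
f 83 78 84
f 83 84 80
f 84 78 85
f 84 85 80
f 85 78 86
f 85 86 80
f 86 78 87
f 86 87 80
f 87 78 88
f 87 88 80
f 88 78 89
f 88 89 80
f 89 78 90
f 89 90 80
f 90 78 91
f 90 91 80
f 91 78 92
f 91 92 80
f 92 78 93
f 92 93 80
f 93 78 94
f 93 94 80
f 94 78 95
f 94 95 80
f 95 78 79
f 95 79 80



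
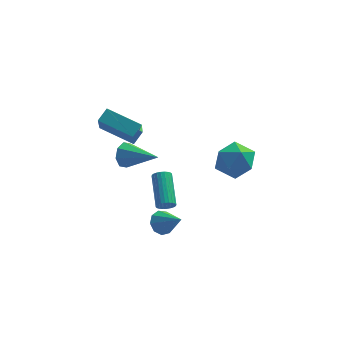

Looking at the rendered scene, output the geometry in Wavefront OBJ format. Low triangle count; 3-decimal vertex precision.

v -3.746 0.294 3.964
v -3.334 0.875 4.447
v -3.79 1.654 2.365
v -3.379 2.235 2.847
v -1.981 -0.415 3.313
v -1.57 0.166 3.795
v -2.026 0.945 1.713
v -1.614 1.526 2.196
v -0.536 -1.03 -2.812
v -0.025 -0.486 -2.874
v 0.456 -1.85 -1.828
v -0.337 -0.389 -2.479
v -0.742 -0.592 -2.24
v -1.051 -1.001 -2.268
v -1.119 -1.423 -2.551
v -0.914 -1.662 -2.956
v -0.532 -1.605 -3.294
v -0.152 -1.279 -3.406
v 0.048 -0.837 -3.241
v -2.668 3.785 -1.386
v -2.289 4.018 -2.087
v -0.892 2.795 -0.754
v -2.219 4.443 -1.62
v -2.412 4.482 -1.016
v -2.755 4.113 -0.629
v -3.048 3.552 -0.685
v -3.118 3.127 -1.153
v -2.925 3.088 -1.757
v -2.582 3.457 -2.144
v -0.223 -3.678 0.761
v 0.005 -3.43 0.392
v -0.27 -1.753 1.349
v -0.497 -2.002 1.719
v -0.181 -3.426 0.332
v -0.455 -1.75 1.289
v -0.373 -3.461 0.337
v -0.647 -1.784 1.294
v -0.542 -3.528 0.407
v -0.816 -1.852 1.364
v -0.663 -3.619 0.531
v -0.937 -1.942 1.488
v -0.716 -3.718 0.69
v -0.99 -2.042 1.647
v -0.695 -3.812 0.86
v -0.969 -2.135 1.817
v -0.601 -3.885 1.015
v -0.876 -2.208 1.972
v -0.45 -3.927 1.131
v -0.725 -2.25 2.088
v -0.265 -3.93 1.191
v -0.539 -2.254 2.148
v -0.073 -3.896 1.186
v -0.347 -2.219 2.143
v 0.096 -3.828 1.116
v -0.178 -2.152 2.073
v 0.217 -3.738 0.992
v -0.057 -2.061 1.949
v 0.27 -3.638 0.833
v -0.004 -1.962 1.79
v 0.249 -3.545 0.663
v -0.025 -1.868 1.62
v 0.156 -3.472 0.508
v -0.119 -1.795 1.465
v 2.255 -0.572 2.445
v 3.356 -0.27 2.261
v 2.764 -2.37 2.539
v 3.865 -2.068 2.355
v 3.348 -1.79 3.352
v 3.033 -0.679 3.293
v 3.087 -1.961 1.507
v 2.772 -0.85 1.448
v 3.87 -1.128 1.681
v 4.032 -1.023 2.821
v 2.088 -1.617 1.979
v 2.25 -1.512 3.119
f 2 4 1
f 5 2 1
f 1 4 3
f 3 5 1
f 2 8 4
f 6 2 5
f 6 8 2
f 4 8 3
f 7 5 3
f 3 8 7
f 7 6 5
f 8 6 7
f 10 9 12
f 10 12 11
f 12 9 13
f 12 13 11
f 13 9 14
f 13 14 11
f 14 9 15
f 14 15 11
f 15 9 16
f 15 16 11
f 16 9 17
f 16 17 11
f 17 9 18
f 17 18 11
f 18 9 19
f 18 19 11
f 19 9 10
f 19 10 11
f 21 20 23
f 21 23 22
f 23 20 24
f 23 24 22
f 24 20 25
f 24 25 22
f 25 20 26
f 25 26 22
f 26 20 27
f 26 27 22
f 27 20 28
f 27 28 22
f 28 20 29
f 28 29 22
f 29 20 21
f 29 21 22
f 31 30 34
f 31 34 32
f 32 34 35
f 32 35 33
f 34 30 36
f 34 36 35
f 35 36 37
f 35 37 33
f 36 30 38
f 36 38 37
f 37 38 39
f 37 39 33
f 38 30 40
f 38 40 39
f 39 40 41
f 39 41 33
f 40 30 42
f 40 42 41
f 41 42 43
f 41 43 33
f 42 30 44
f 42 44 43
f 43 44 45
f 43 45 33
f 44 30 46
f 44 46 45
f 45 46 47
f 45 47 33
f 46 30 48
f 46 48 47
f 47 48 49
f 47 49 33
f 48 30 50
f 48 50 49
f 49 50 51
f 49 51 33
f 50 30 52
f 50 52 51
f 51 52 53
f 51 53 33
f 52 30 54
f 52 54 53
f 53 54 55
f 53 55 33
f 54 30 56
f 54 56 55
f 55 56 57
f 55 57 33
f 56 30 58
f 56 58 57
f 57 58 59
f 57 59 33
f 58 30 60
f 58 60 59
f 59 60 61
f 59 61 33
f 60 30 62
f 60 62 61
f 61 62 63
f 61 63 33
f 62 30 31
f 62 31 63
f 63 31 32
f 63 32 33
f 64 75 69
f 64 69 65
f 64 65 71
f 64 71 74
f 64 74 75
f 65 69 73
f 69 75 68
f 75 74 66
f 74 71 70
f 71 65 72
f 67 73 68
f 67 68 66
f 67 66 70
f 67 70 72
f 67 72 73
f 68 73 69
f 66 68 75
f 70 66 74
f 72 70 71
f 73 72 65

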